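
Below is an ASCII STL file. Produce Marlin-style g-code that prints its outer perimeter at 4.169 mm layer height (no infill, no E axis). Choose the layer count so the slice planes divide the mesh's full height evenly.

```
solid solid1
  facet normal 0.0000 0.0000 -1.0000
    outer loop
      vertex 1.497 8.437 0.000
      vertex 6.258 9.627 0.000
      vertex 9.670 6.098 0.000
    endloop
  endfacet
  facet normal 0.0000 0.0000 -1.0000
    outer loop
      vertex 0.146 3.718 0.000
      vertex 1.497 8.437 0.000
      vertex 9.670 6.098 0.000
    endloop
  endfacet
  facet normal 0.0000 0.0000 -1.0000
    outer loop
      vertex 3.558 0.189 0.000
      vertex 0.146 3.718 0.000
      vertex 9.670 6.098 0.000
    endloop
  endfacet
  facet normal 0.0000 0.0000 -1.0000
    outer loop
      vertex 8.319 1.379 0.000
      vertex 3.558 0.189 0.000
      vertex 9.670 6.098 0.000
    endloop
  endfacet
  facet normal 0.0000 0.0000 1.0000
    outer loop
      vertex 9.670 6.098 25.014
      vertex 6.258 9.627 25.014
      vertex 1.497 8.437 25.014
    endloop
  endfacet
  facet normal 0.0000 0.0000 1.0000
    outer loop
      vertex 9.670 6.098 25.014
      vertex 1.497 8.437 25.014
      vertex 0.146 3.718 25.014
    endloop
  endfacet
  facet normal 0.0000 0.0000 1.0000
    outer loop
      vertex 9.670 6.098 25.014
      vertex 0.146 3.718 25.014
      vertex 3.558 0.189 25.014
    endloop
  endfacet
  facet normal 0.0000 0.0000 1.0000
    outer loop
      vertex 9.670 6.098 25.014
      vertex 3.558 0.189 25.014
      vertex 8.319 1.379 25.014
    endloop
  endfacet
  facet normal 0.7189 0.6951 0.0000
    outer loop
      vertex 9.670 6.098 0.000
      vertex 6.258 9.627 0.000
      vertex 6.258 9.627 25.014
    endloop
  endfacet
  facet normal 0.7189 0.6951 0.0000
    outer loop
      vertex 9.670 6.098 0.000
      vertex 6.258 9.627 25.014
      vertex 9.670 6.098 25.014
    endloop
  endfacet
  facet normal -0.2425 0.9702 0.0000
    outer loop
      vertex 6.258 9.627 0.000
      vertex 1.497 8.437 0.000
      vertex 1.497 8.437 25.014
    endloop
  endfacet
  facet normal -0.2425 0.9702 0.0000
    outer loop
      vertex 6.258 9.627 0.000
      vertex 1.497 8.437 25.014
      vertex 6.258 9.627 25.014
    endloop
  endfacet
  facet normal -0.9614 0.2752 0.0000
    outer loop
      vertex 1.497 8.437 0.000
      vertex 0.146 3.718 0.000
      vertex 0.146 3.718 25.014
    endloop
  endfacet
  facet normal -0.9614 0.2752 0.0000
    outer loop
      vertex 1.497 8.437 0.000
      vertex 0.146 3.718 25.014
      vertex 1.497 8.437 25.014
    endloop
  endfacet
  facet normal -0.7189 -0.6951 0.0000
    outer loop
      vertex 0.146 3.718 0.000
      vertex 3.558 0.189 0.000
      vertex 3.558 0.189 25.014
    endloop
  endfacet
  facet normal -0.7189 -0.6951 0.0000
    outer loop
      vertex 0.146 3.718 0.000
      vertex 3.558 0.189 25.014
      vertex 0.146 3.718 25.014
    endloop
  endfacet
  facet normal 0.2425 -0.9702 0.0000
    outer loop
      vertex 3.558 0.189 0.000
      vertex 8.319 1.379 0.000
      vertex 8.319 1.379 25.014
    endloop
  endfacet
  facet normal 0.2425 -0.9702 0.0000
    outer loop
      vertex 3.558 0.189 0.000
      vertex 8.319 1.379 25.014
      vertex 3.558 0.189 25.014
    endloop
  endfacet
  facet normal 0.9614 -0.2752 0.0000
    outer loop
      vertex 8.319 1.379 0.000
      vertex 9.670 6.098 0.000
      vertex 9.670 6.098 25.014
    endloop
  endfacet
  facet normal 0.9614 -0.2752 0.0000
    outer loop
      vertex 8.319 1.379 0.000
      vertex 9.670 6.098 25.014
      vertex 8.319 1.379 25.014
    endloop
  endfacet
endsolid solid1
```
; perimeter-only toolpath
G21 ; units = mm
G90 ; absolute positioning
G28 ; home
; layer 1
G0 Z4.169
G0 X9.670 Y6.098
G1 X6.258 Y9.627
G1 X1.497 Y8.437
G1 X0.146 Y3.718
G1 X3.558 Y0.189
G1 X8.319 Y1.379
G1 X9.670 Y6.098
; layer 2
G0 Z8.338
G0 X9.670 Y6.098
G1 X6.258 Y9.627
G1 X1.497 Y8.437
G1 X0.146 Y3.718
G1 X3.558 Y0.189
G1 X8.319 Y1.379
G1 X9.670 Y6.098
; layer 3
G0 Z12.507
G0 X9.670 Y6.098
G1 X6.258 Y9.627
G1 X1.497 Y8.437
G1 X0.146 Y3.718
G1 X3.558 Y0.189
G1 X8.319 Y1.379
G1 X9.670 Y6.098
; layer 4
G0 Z16.676
G0 X9.670 Y6.098
G1 X6.258 Y9.627
G1 X1.497 Y8.437
G1 X0.146 Y3.718
G1 X3.558 Y0.189
G1 X8.319 Y1.379
G1 X9.670 Y6.098
; layer 5
G0 Z20.845
G0 X9.670 Y6.098
G1 X6.258 Y9.627
G1 X1.497 Y8.437
G1 X0.146 Y3.718
G1 X3.558 Y0.189
G1 X8.319 Y1.379
G1 X9.670 Y6.098
; layer 6
G0 Z25.014
G0 X9.670 Y6.098
G1 X6.258 Y9.627
G1 X1.497 Y8.437
G1 X0.146 Y3.718
G1 X3.558 Y0.189
G1 X8.319 Y1.379
G1 X9.670 Y6.098
M2 ; end

The solid is a regular 6-sided prism (a cylinder approximated with 6 flat sides), circumscribed radius ≈ 4.91 mm, height ≈ 25 mm. Slicing at Δz = 4.169 mm — 6 equal slices spanning the solid's height, so layer i sits at z = i·h/6 — gives 6 non-empty perimeters. Each is a 6-segment closed polygon; G0 lifts to the layer z and rapids to the start vertex, then G1 traces the edges.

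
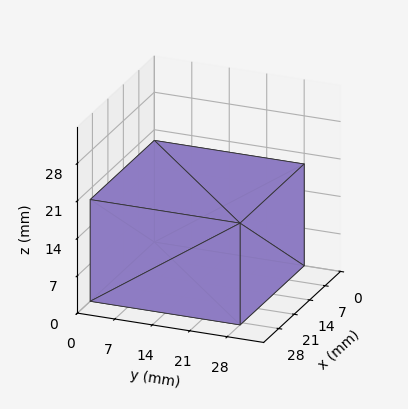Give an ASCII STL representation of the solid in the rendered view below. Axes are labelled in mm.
Reading the render: the shape is a rectangular box, roughly 29 × 28 mm footprint and 19 mm tall (dimensions read to the nearest mm from the axis ticks). For the STL, each face is triangulated and given an outward normal.

solid part
  facet normal 0.0000 0.0000 -1.0000
    outer loop
      vertex 29.00 28.00 0.00
      vertex 29.00 0.00 0.00
      vertex 0.00 0.00 0.00
    endloop
  endfacet
  facet normal 0.0000 0.0000 -1.0000
    outer loop
      vertex 0.00 28.00 0.00
      vertex 29.00 28.00 0.00
      vertex 0.00 0.00 0.00
    endloop
  endfacet
  facet normal 0.0000 0.0000 1.0000
    outer loop
      vertex 0.00 0.00 19.00
      vertex 29.00 0.00 19.00
      vertex 29.00 28.00 19.00
    endloop
  endfacet
  facet normal 0.0000 0.0000 1.0000
    outer loop
      vertex 0.00 0.00 19.00
      vertex 29.00 28.00 19.00
      vertex 0.00 28.00 19.00
    endloop
  endfacet
  facet normal 0.0000 -1.0000 0.0000
    outer loop
      vertex 0.00 0.00 0.00
      vertex 29.00 0.00 0.00
      vertex 29.00 0.00 19.00
    endloop
  endfacet
  facet normal 0.0000 -1.0000 0.0000
    outer loop
      vertex 0.00 0.00 0.00
      vertex 29.00 0.00 19.00
      vertex 0.00 0.00 19.00
    endloop
  endfacet
  facet normal 0.0000 1.0000 0.0000
    outer loop
      vertex 29.00 28.00 19.00
      vertex 29.00 28.00 0.00
      vertex 0.00 28.00 0.00
    endloop
  endfacet
  facet normal 0.0000 1.0000 0.0000
    outer loop
      vertex 0.00 28.00 19.00
      vertex 29.00 28.00 19.00
      vertex 0.00 28.00 0.00
    endloop
  endfacet
  facet normal -1.0000 0.0000 0.0000
    outer loop
      vertex 0.00 28.00 19.00
      vertex 0.00 28.00 0.00
      vertex 0.00 0.00 0.00
    endloop
  endfacet
  facet normal -1.0000 0.0000 0.0000
    outer loop
      vertex 0.00 0.00 19.00
      vertex 0.00 28.00 19.00
      vertex 0.00 0.00 0.00
    endloop
  endfacet
  facet normal 1.0000 0.0000 0.0000
    outer loop
      vertex 29.00 0.00 0.00
      vertex 29.00 28.00 0.00
      vertex 29.00 28.00 19.00
    endloop
  endfacet
  facet normal 1.0000 0.0000 0.0000
    outer loop
      vertex 29.00 0.00 0.00
      vertex 29.00 28.00 19.00
      vertex 29.00 0.00 19.00
    endloop
  endfacet
endsolid part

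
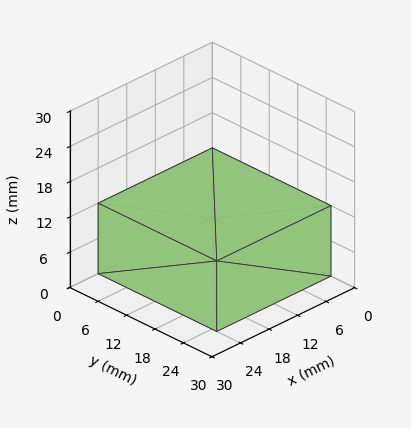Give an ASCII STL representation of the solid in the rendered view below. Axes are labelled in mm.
Reading the render: the shape is a rectangular box, roughly 24 × 25 mm footprint and 12 mm tall (dimensions read to the nearest mm from the axis ticks). For the STL, each face is triangulated and given an outward normal.

solid part
  facet normal 0.0000 0.0000 -1.0000
    outer loop
      vertex 24.000 25.000 0.000
      vertex 24.000 0.000 0.000
      vertex 0.000 0.000 0.000
    endloop
  endfacet
  facet normal 0.0000 0.0000 -1.0000
    outer loop
      vertex 0.000 25.000 0.000
      vertex 24.000 25.000 0.000
      vertex 0.000 0.000 0.000
    endloop
  endfacet
  facet normal 0.0000 0.0000 1.0000
    outer loop
      vertex 0.000 0.000 12.000
      vertex 24.000 0.000 12.000
      vertex 24.000 25.000 12.000
    endloop
  endfacet
  facet normal 0.0000 0.0000 1.0000
    outer loop
      vertex 0.000 0.000 12.000
      vertex 24.000 25.000 12.000
      vertex 0.000 25.000 12.000
    endloop
  endfacet
  facet normal 0.0000 -1.0000 0.0000
    outer loop
      vertex 0.000 0.000 0.000
      vertex 24.000 0.000 0.000
      vertex 24.000 0.000 12.000
    endloop
  endfacet
  facet normal 0.0000 -1.0000 0.0000
    outer loop
      vertex 0.000 0.000 0.000
      vertex 24.000 0.000 12.000
      vertex 0.000 0.000 12.000
    endloop
  endfacet
  facet normal 0.0000 1.0000 0.0000
    outer loop
      vertex 24.000 25.000 12.000
      vertex 24.000 25.000 0.000
      vertex 0.000 25.000 0.000
    endloop
  endfacet
  facet normal 0.0000 1.0000 0.0000
    outer loop
      vertex 0.000 25.000 12.000
      vertex 24.000 25.000 12.000
      vertex 0.000 25.000 0.000
    endloop
  endfacet
  facet normal -1.0000 0.0000 0.0000
    outer loop
      vertex 0.000 25.000 12.000
      vertex 0.000 25.000 0.000
      vertex 0.000 0.000 0.000
    endloop
  endfacet
  facet normal -1.0000 0.0000 0.0000
    outer loop
      vertex 0.000 0.000 12.000
      vertex 0.000 25.000 12.000
      vertex 0.000 0.000 0.000
    endloop
  endfacet
  facet normal 1.0000 0.0000 0.0000
    outer loop
      vertex 24.000 0.000 0.000
      vertex 24.000 25.000 0.000
      vertex 24.000 25.000 12.000
    endloop
  endfacet
  facet normal 1.0000 0.0000 0.0000
    outer loop
      vertex 24.000 0.000 0.000
      vertex 24.000 25.000 12.000
      vertex 24.000 0.000 12.000
    endloop
  endfacet
endsolid part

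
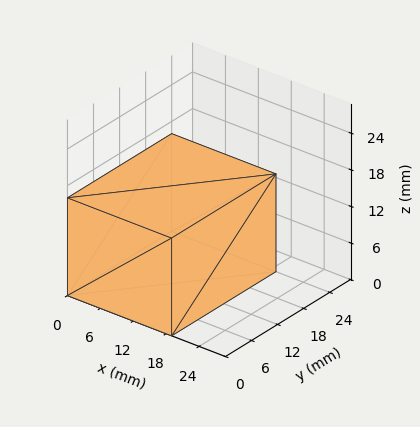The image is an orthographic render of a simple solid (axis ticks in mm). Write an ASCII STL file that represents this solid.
Reading the render: the shape is a rectangular box, roughly 19 × 24 mm footprint and 16 mm tall (dimensions read to the nearest mm from the axis ticks). For the STL, each face is triangulated and given an outward normal.

solid part
  facet normal 0.0000 0.0000 -1.0000
    outer loop
      vertex 19.000 24.000 0.000
      vertex 19.000 0.000 0.000
      vertex 0.000 0.000 0.000
    endloop
  endfacet
  facet normal 0.0000 0.0000 -1.0000
    outer loop
      vertex 0.000 24.000 0.000
      vertex 19.000 24.000 0.000
      vertex 0.000 0.000 0.000
    endloop
  endfacet
  facet normal 0.0000 0.0000 1.0000
    outer loop
      vertex 0.000 0.000 16.000
      vertex 19.000 0.000 16.000
      vertex 19.000 24.000 16.000
    endloop
  endfacet
  facet normal 0.0000 0.0000 1.0000
    outer loop
      vertex 0.000 0.000 16.000
      vertex 19.000 24.000 16.000
      vertex 0.000 24.000 16.000
    endloop
  endfacet
  facet normal 0.0000 -1.0000 0.0000
    outer loop
      vertex 0.000 0.000 0.000
      vertex 19.000 0.000 0.000
      vertex 19.000 0.000 16.000
    endloop
  endfacet
  facet normal 0.0000 -1.0000 0.0000
    outer loop
      vertex 0.000 0.000 0.000
      vertex 19.000 0.000 16.000
      vertex 0.000 0.000 16.000
    endloop
  endfacet
  facet normal 0.0000 1.0000 0.0000
    outer loop
      vertex 19.000 24.000 16.000
      vertex 19.000 24.000 0.000
      vertex 0.000 24.000 0.000
    endloop
  endfacet
  facet normal 0.0000 1.0000 0.0000
    outer loop
      vertex 0.000 24.000 16.000
      vertex 19.000 24.000 16.000
      vertex 0.000 24.000 0.000
    endloop
  endfacet
  facet normal -1.0000 0.0000 0.0000
    outer loop
      vertex 0.000 24.000 16.000
      vertex 0.000 24.000 0.000
      vertex 0.000 0.000 0.000
    endloop
  endfacet
  facet normal -1.0000 0.0000 0.0000
    outer loop
      vertex 0.000 0.000 16.000
      vertex 0.000 24.000 16.000
      vertex 0.000 0.000 0.000
    endloop
  endfacet
  facet normal 1.0000 0.0000 0.0000
    outer loop
      vertex 19.000 0.000 0.000
      vertex 19.000 24.000 0.000
      vertex 19.000 24.000 16.000
    endloop
  endfacet
  facet normal 1.0000 0.0000 0.0000
    outer loop
      vertex 19.000 0.000 0.000
      vertex 19.000 24.000 16.000
      vertex 19.000 0.000 16.000
    endloop
  endfacet
endsolid part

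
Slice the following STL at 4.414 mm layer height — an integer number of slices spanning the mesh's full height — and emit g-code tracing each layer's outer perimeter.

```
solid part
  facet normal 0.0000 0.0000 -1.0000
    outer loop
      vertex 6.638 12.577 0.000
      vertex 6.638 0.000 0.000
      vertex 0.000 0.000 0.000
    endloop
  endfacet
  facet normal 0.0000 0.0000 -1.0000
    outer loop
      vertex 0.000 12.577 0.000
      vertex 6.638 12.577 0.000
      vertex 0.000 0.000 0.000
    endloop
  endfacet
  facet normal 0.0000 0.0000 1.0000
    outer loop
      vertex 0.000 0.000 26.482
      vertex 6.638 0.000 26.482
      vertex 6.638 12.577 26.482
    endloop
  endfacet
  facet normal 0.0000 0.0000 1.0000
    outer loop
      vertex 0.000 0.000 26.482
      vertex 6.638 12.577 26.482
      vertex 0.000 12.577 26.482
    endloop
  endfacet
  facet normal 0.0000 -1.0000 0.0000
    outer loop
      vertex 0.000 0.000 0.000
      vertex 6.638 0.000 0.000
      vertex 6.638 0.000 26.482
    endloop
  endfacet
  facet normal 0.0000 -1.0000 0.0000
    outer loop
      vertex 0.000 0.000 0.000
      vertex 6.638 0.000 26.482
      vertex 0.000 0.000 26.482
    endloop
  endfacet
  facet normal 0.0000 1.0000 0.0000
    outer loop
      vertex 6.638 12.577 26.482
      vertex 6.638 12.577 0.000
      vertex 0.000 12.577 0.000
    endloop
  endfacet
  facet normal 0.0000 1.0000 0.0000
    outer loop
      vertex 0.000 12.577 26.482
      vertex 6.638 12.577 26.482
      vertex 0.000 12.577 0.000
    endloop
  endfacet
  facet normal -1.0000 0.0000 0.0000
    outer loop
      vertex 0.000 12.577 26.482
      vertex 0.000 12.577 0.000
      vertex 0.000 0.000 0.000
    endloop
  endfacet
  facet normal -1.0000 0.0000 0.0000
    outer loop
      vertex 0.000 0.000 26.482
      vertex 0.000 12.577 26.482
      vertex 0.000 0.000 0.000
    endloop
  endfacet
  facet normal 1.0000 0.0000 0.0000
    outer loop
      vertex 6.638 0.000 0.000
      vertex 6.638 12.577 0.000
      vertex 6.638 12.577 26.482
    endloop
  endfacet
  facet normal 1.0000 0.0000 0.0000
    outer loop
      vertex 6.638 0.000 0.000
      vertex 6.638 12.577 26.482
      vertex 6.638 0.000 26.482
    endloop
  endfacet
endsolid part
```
; perimeter-only toolpath
G21 ; units = mm
G90 ; absolute positioning
G28 ; home
; layer 1
G0 Z4.414
G0 X0.000 Y0.000
G1 X6.638 Y0.000
G1 X6.638 Y12.577
G1 X0.000 Y12.577
G1 X0.000 Y0.000
; layer 2
G0 Z8.827
G0 X0.000 Y0.000
G1 X6.638 Y0.000
G1 X6.638 Y12.577
G1 X0.000 Y12.577
G1 X0.000 Y0.000
; layer 3
G0 Z13.241
G0 X0.000 Y0.000
G1 X6.638 Y0.000
G1 X6.638 Y12.577
G1 X0.000 Y12.577
G1 X0.000 Y0.000
; layer 4
G0 Z17.655
G0 X0.000 Y0.000
G1 X6.638 Y0.000
G1 X6.638 Y12.577
G1 X0.000 Y12.577
G1 X0.000 Y0.000
; layer 5
G0 Z22.068
G0 X0.000 Y0.000
G1 X6.638 Y0.000
G1 X6.638 Y12.577
G1 X0.000 Y12.577
G1 X0.000 Y0.000
; layer 6
G0 Z26.482
G0 X0.000 Y0.000
G1 X6.638 Y0.000
G1 X6.638 Y12.577
G1 X0.000 Y12.577
G1 X0.000 Y0.000
M2 ; end

The solid is a rectangular box, roughly 6.64 × 12.6 mm footprint and 26.5 mm tall. Slicing at Δz = 4.414 mm — 6 equal slices spanning the solid's height, so layer i sits at z = i·h/6 — gives 6 non-empty perimeters. Each is a 4-segment closed polygon; G0 lifts to the layer z and rapids to the start vertex, then G1 traces the edges.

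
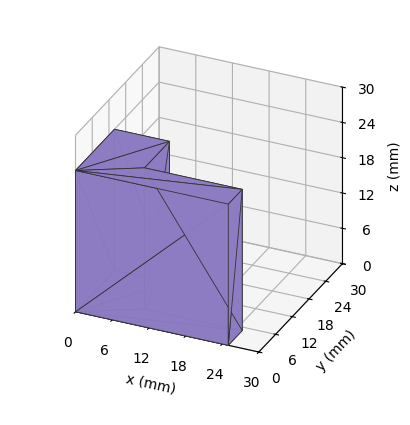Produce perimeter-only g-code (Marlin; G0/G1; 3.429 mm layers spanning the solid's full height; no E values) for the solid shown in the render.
Reading the render: the shape is an L-shaped prism: outer 25 × 14 mm, arm thicknesses ≈ 5 mm (horizontal) and 9 mm (vertical), extruded 24 mm in z (dimensions read to the nearest mm from the axis ticks). For the g-code, the solid's height is divided into equal slices at the stated Δz and each level perimeter traced with G1 moves after a G0 lift.

; perimeter-only toolpath
G21 ; units = mm
G90 ; absolute positioning
G28 ; home
; layer 1
G0 Z3.429
G0 X0.000 Y0.000
G1 X25.000 Y0.000
G1 X25.000 Y5.000
G1 X9.000 Y5.000
G1 X9.000 Y14.000
G1 X0.000 Y14.000
G1 X0.000 Y0.000
; layer 2
G0 Z6.857
G0 X0.000 Y0.000
G1 X25.000 Y0.000
G1 X25.000 Y5.000
G1 X9.000 Y5.000
G1 X9.000 Y14.000
G1 X0.000 Y14.000
G1 X0.000 Y0.000
; layer 3
G0 Z10.286
G0 X0.000 Y0.000
G1 X25.000 Y0.000
G1 X25.000 Y5.000
G1 X9.000 Y5.000
G1 X9.000 Y14.000
G1 X0.000 Y14.000
G1 X0.000 Y0.000
; layer 4
G0 Z13.714
G0 X0.000 Y0.000
G1 X25.000 Y0.000
G1 X25.000 Y5.000
G1 X9.000 Y5.000
G1 X9.000 Y14.000
G1 X0.000 Y14.000
G1 X0.000 Y0.000
; layer 5
G0 Z17.143
G0 X0.000 Y0.000
G1 X25.000 Y0.000
G1 X25.000 Y5.000
G1 X9.000 Y5.000
G1 X9.000 Y14.000
G1 X0.000 Y14.000
G1 X0.000 Y0.000
; layer 6
G0 Z20.571
G0 X0.000 Y0.000
G1 X25.000 Y0.000
G1 X25.000 Y5.000
G1 X9.000 Y5.000
G1 X9.000 Y14.000
G1 X0.000 Y14.000
G1 X0.000 Y0.000
; layer 7
G0 Z24.000
G0 X0.000 Y0.000
G1 X25.000 Y0.000
G1 X25.000 Y5.000
G1 X9.000 Y5.000
G1 X9.000 Y14.000
G1 X0.000 Y14.000
G1 X0.000 Y0.000
M2 ; end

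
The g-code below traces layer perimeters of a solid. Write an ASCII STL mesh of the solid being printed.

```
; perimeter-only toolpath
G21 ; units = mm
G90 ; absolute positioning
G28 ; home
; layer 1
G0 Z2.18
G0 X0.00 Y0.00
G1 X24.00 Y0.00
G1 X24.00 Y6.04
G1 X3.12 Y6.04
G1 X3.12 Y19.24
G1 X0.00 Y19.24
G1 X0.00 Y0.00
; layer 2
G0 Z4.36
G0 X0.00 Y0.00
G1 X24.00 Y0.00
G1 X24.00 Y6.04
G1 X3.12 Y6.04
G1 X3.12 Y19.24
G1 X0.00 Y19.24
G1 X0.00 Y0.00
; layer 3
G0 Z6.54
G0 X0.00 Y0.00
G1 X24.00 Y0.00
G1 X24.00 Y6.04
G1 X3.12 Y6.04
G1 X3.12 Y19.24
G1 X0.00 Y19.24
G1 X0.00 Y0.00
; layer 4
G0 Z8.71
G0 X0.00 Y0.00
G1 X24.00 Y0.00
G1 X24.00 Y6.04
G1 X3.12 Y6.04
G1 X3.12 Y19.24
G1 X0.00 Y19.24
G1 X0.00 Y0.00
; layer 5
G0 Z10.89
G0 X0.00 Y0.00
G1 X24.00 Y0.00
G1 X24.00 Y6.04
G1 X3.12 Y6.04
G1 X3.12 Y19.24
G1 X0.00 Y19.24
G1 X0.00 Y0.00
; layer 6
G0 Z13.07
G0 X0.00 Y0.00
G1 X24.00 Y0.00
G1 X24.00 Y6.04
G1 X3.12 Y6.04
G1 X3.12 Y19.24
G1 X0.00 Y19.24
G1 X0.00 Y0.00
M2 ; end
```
solid part
  facet normal 0.0000 0.0000 -1.0000
    outer loop
      vertex 24.00 6.04 0.00
      vertex 24.00 0.00 0.00
      vertex 0.00 0.00 0.00
    endloop
  endfacet
  facet normal 0.0000 0.0000 -1.0000
    outer loop
      vertex 3.12 6.04 0.00
      vertex 24.00 6.04 0.00
      vertex 0.00 0.00 0.00
    endloop
  endfacet
  facet normal 0.0000 0.0000 -1.0000
    outer loop
      vertex 3.12 19.24 0.00
      vertex 3.12 6.04 0.00
      vertex 0.00 0.00 0.00
    endloop
  endfacet
  facet normal 0.0000 0.0000 -1.0000
    outer loop
      vertex 0.00 19.24 0.00
      vertex 3.12 19.24 0.00
      vertex 0.00 0.00 0.00
    endloop
  endfacet
  facet normal 0.0000 0.0000 1.0000
    outer loop
      vertex 0.00 0.00 13.07
      vertex 24.00 0.00 13.07
      vertex 24.00 6.04 13.07
    endloop
  endfacet
  facet normal 0.0000 0.0000 1.0000
    outer loop
      vertex 0.00 0.00 13.07
      vertex 24.00 6.04 13.07
      vertex 3.12 6.04 13.07
    endloop
  endfacet
  facet normal 0.0000 0.0000 1.0000
    outer loop
      vertex 0.00 0.00 13.07
      vertex 3.12 6.04 13.07
      vertex 3.12 19.24 13.07
    endloop
  endfacet
  facet normal 0.0000 0.0000 1.0000
    outer loop
      vertex 0.00 0.00 13.07
      vertex 3.12 19.24 13.07
      vertex 0.00 19.24 13.07
    endloop
  endfacet
  facet normal 0.0000 -1.0000 0.0000
    outer loop
      vertex 0.00 0.00 0.00
      vertex 24.00 0.00 0.00
      vertex 24.00 0.00 13.07
    endloop
  endfacet
  facet normal 0.0000 -1.0000 0.0000
    outer loop
      vertex 0.00 0.00 0.00
      vertex 24.00 0.00 13.07
      vertex 0.00 0.00 13.07
    endloop
  endfacet
  facet normal 1.0000 0.0000 0.0000
    outer loop
      vertex 24.00 0.00 0.00
      vertex 24.00 6.04 0.00
      vertex 24.00 6.04 13.07
    endloop
  endfacet
  facet normal 1.0000 0.0000 0.0000
    outer loop
      vertex 24.00 0.00 0.00
      vertex 24.00 6.04 13.07
      vertex 24.00 0.00 13.07
    endloop
  endfacet
  facet normal 0.0000 1.0000 0.0000
    outer loop
      vertex 24.00 6.04 0.00
      vertex 3.12 6.04 0.00
      vertex 3.12 6.04 13.07
    endloop
  endfacet
  facet normal 0.0000 1.0000 0.0000
    outer loop
      vertex 24.00 6.04 0.00
      vertex 3.12 6.04 13.07
      vertex 24.00 6.04 13.07
    endloop
  endfacet
  facet normal 1.0000 0.0000 0.0000
    outer loop
      vertex 3.12 6.04 0.00
      vertex 3.12 19.24 0.00
      vertex 3.12 19.24 13.07
    endloop
  endfacet
  facet normal 1.0000 0.0000 0.0000
    outer loop
      vertex 3.12 6.04 0.00
      vertex 3.12 19.24 13.07
      vertex 3.12 6.04 13.07
    endloop
  endfacet
  facet normal 0.0000 1.0000 0.0000
    outer loop
      vertex 3.12 19.24 0.00
      vertex 0.00 19.24 0.00
      vertex 0.00 19.24 13.07
    endloop
  endfacet
  facet normal 0.0000 1.0000 0.0000
    outer loop
      vertex 3.12 19.24 0.00
      vertex 0.00 19.24 13.07
      vertex 3.12 19.24 13.07
    endloop
  endfacet
  facet normal -1.0000 0.0000 0.0000
    outer loop
      vertex 0.00 19.24 0.00
      vertex 0.00 0.00 0.00
      vertex 0.00 0.00 13.07
    endloop
  endfacet
  facet normal -1.0000 0.0000 0.0000
    outer loop
      vertex 0.00 19.24 0.00
      vertex 0.00 0.00 13.07
      vertex 0.00 19.24 13.07
    endloop
  endfacet
endsolid part

The G0 Z moves step by Δz≈2.18 mm. Every layer's G1 loop is the same polygon, so the solid is a straight extrusion of it from z=0 to z≈13.1. Closing with flat bottom and top caps and triangulating gives 20 facets — an L-shaped prism: outer 24 × 19.2 mm, arm thicknesses ≈ 6.04 mm (horizontal) and 3.12 mm (vertical), extruded 13.1 mm in z.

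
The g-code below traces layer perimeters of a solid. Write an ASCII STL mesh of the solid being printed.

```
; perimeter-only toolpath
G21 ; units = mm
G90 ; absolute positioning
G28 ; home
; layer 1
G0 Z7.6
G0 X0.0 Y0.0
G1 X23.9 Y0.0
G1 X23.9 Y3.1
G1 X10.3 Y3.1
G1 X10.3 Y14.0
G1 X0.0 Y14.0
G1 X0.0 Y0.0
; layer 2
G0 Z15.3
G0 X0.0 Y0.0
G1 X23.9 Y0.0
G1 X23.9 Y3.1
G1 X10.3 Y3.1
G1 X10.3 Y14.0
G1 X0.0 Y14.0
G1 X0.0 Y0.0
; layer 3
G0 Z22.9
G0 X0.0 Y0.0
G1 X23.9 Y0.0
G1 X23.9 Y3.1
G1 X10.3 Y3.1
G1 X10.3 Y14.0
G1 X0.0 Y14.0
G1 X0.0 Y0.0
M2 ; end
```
solid part
  facet normal 0.0000 0.0000 -1.0000
    outer loop
      vertex 23.9 3.1 0.0
      vertex 23.9 0.0 0.0
      vertex 0.0 0.0 0.0
    endloop
  endfacet
  facet normal 0.0000 0.0000 -1.0000
    outer loop
      vertex 10.3 3.1 0.0
      vertex 23.9 3.1 0.0
      vertex 0.0 0.0 0.0
    endloop
  endfacet
  facet normal 0.0000 0.0000 -1.0000
    outer loop
      vertex 10.3 14.0 0.0
      vertex 10.3 3.1 0.0
      vertex 0.0 0.0 0.0
    endloop
  endfacet
  facet normal 0.0000 0.0000 -1.0000
    outer loop
      vertex 0.0 14.0 0.0
      vertex 10.3 14.0 0.0
      vertex 0.0 0.0 0.0
    endloop
  endfacet
  facet normal 0.0000 0.0000 1.0000
    outer loop
      vertex 0.0 0.0 22.9
      vertex 23.9 0.0 22.9
      vertex 23.9 3.1 22.9
    endloop
  endfacet
  facet normal 0.0000 0.0000 1.0000
    outer loop
      vertex 0.0 0.0 22.9
      vertex 23.9 3.1 22.9
      vertex 10.3 3.1 22.9
    endloop
  endfacet
  facet normal 0.0000 0.0000 1.0000
    outer loop
      vertex 0.0 0.0 22.9
      vertex 10.3 3.1 22.9
      vertex 10.3 14.0 22.9
    endloop
  endfacet
  facet normal 0.0000 0.0000 1.0000
    outer loop
      vertex 0.0 0.0 22.9
      vertex 10.3 14.0 22.9
      vertex 0.0 14.0 22.9
    endloop
  endfacet
  facet normal 0.0000 -1.0000 0.0000
    outer loop
      vertex 0.0 0.0 0.0
      vertex 23.9 0.0 0.0
      vertex 23.9 0.0 22.9
    endloop
  endfacet
  facet normal 0.0000 -1.0000 0.0000
    outer loop
      vertex 0.0 0.0 0.0
      vertex 23.9 0.0 22.9
      vertex 0.0 0.0 22.9
    endloop
  endfacet
  facet normal 1.0000 0.0000 0.0000
    outer loop
      vertex 23.9 0.0 0.0
      vertex 23.9 3.1 0.0
      vertex 23.9 3.1 22.9
    endloop
  endfacet
  facet normal 1.0000 0.0000 0.0000
    outer loop
      vertex 23.9 0.0 0.0
      vertex 23.9 3.1 22.9
      vertex 23.9 0.0 22.9
    endloop
  endfacet
  facet normal 0.0000 1.0000 0.0000
    outer loop
      vertex 23.9 3.1 0.0
      vertex 10.3 3.1 0.0
      vertex 10.3 3.1 22.9
    endloop
  endfacet
  facet normal 0.0000 1.0000 0.0000
    outer loop
      vertex 23.9 3.1 0.0
      vertex 10.3 3.1 22.9
      vertex 23.9 3.1 22.9
    endloop
  endfacet
  facet normal 1.0000 0.0000 0.0000
    outer loop
      vertex 10.3 3.1 0.0
      vertex 10.3 14.0 0.0
      vertex 10.3 14.0 22.9
    endloop
  endfacet
  facet normal 1.0000 0.0000 0.0000
    outer loop
      vertex 10.3 3.1 0.0
      vertex 10.3 14.0 22.9
      vertex 10.3 3.1 22.9
    endloop
  endfacet
  facet normal 0.0000 1.0000 0.0000
    outer loop
      vertex 10.3 14.0 0.0
      vertex 0.0 14.0 0.0
      vertex 0.0 14.0 22.9
    endloop
  endfacet
  facet normal 0.0000 1.0000 0.0000
    outer loop
      vertex 10.3 14.0 0.0
      vertex 0.0 14.0 22.9
      vertex 10.3 14.0 22.9
    endloop
  endfacet
  facet normal -1.0000 0.0000 0.0000
    outer loop
      vertex 0.0 14.0 0.0
      vertex 0.0 0.0 0.0
      vertex 0.0 0.0 22.9
    endloop
  endfacet
  facet normal -1.0000 0.0000 0.0000
    outer loop
      vertex 0.0 14.0 0.0
      vertex 0.0 0.0 22.9
      vertex 0.0 14.0 22.9
    endloop
  endfacet
endsolid part

The G0 Z moves step by Δz≈7.6 mm. Every layer's G1 loop is the same polygon, so the solid is a straight extrusion of it from z=0 to z≈22.9. Closing with flat bottom and top caps and triangulating gives 20 facets — an L-shaped prism: outer 23.9 × 14 mm, arm thicknesses ≈ 3.1 mm (horizontal) and 10.3 mm (vertical), extruded 22.9 mm in z.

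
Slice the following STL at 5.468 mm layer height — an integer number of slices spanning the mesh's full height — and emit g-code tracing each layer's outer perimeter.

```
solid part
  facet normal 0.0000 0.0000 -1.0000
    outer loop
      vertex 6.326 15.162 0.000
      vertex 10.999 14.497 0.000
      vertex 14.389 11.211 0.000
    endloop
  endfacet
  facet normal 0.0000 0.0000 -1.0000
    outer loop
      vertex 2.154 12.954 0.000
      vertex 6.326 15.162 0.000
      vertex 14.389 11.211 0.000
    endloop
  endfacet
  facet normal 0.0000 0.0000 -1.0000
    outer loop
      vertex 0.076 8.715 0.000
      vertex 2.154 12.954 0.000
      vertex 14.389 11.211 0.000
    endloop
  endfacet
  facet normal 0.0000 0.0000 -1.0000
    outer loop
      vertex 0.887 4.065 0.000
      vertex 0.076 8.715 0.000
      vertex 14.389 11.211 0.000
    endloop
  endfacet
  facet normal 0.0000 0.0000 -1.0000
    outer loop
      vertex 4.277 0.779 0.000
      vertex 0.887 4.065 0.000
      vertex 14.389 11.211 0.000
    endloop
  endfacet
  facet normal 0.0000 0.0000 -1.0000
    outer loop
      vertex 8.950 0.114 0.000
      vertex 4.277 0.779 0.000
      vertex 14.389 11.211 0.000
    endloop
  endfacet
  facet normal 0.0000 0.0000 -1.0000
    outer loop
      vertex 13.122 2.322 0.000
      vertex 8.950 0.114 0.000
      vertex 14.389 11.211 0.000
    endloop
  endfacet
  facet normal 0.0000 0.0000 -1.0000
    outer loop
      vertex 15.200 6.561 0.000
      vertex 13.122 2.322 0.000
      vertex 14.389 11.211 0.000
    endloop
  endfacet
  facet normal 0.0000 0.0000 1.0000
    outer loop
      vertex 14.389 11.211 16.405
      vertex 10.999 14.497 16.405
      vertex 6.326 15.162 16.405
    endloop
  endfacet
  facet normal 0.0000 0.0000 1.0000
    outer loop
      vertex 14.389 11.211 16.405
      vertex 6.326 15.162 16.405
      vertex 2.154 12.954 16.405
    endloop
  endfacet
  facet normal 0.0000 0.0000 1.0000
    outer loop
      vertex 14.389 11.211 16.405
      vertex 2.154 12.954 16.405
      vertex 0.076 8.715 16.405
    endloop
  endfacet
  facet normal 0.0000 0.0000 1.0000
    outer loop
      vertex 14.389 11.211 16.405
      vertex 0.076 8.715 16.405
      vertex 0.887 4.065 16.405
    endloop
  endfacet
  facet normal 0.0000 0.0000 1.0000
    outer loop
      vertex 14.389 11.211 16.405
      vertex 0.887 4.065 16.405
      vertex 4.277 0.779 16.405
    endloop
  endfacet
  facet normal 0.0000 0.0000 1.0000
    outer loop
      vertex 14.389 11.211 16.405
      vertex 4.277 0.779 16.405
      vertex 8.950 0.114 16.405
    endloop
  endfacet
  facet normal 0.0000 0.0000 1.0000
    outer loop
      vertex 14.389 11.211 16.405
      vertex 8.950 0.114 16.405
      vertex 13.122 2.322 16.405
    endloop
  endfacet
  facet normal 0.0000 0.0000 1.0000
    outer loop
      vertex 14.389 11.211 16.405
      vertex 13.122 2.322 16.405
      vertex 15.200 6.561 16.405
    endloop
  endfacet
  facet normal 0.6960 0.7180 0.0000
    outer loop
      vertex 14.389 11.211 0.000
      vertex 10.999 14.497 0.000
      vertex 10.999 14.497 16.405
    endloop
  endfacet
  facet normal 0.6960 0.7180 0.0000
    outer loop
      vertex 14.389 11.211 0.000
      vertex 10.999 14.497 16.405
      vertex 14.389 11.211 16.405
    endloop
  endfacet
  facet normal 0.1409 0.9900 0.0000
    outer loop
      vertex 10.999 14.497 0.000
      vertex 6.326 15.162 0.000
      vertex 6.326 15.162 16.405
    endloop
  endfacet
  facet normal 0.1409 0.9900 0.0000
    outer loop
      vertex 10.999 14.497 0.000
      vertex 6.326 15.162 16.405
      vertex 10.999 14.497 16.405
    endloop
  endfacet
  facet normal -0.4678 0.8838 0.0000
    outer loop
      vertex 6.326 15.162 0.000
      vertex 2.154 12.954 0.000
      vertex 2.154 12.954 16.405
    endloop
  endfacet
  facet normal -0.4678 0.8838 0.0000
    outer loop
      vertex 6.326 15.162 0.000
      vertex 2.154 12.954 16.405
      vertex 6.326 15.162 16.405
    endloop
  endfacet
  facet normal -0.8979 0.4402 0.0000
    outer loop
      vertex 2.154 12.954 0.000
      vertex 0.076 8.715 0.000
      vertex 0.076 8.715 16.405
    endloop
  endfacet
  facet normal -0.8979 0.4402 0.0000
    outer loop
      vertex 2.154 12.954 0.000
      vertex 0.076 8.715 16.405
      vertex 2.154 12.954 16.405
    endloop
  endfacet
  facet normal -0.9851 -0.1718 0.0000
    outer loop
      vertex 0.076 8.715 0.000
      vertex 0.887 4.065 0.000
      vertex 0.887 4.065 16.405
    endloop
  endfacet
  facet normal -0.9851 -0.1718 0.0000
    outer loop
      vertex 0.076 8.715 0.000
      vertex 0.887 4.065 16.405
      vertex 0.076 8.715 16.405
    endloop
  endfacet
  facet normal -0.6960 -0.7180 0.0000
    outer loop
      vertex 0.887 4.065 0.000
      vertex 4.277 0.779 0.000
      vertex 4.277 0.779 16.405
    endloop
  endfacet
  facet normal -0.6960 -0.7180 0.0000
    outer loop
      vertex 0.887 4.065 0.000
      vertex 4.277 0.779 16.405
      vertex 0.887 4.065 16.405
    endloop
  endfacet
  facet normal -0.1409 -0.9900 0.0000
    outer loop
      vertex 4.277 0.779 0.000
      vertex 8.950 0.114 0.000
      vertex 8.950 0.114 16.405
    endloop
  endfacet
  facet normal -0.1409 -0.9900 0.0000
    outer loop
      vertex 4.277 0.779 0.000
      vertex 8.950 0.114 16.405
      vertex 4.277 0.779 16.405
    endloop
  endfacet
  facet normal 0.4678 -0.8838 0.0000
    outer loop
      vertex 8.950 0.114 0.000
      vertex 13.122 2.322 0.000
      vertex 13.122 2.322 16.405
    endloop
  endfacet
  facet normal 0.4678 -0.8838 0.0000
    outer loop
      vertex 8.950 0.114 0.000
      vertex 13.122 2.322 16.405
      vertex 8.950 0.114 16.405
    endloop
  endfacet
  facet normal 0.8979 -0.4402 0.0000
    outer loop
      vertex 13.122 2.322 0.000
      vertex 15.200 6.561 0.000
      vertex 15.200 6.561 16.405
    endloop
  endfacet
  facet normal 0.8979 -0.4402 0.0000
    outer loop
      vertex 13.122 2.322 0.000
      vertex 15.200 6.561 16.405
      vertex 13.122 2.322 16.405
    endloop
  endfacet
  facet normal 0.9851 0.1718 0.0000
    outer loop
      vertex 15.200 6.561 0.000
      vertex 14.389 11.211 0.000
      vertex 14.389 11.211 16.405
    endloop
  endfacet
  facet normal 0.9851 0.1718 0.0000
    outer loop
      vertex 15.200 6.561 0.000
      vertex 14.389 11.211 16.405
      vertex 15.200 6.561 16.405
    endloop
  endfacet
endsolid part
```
; perimeter-only toolpath
G21 ; units = mm
G90 ; absolute positioning
G28 ; home
; layer 1
G0 Z5.468
G0 X14.389 Y11.211
G1 X10.999 Y14.497
G1 X6.326 Y15.162
G1 X2.154 Y12.954
G1 X0.076 Y8.715
G1 X0.887 Y4.065
G1 X4.277 Y0.779
G1 X8.950 Y0.114
G1 X13.122 Y2.322
G1 X15.200 Y6.561
G1 X14.389 Y11.211
; layer 2
G0 Z10.937
G0 X14.389 Y11.211
G1 X10.999 Y14.497
G1 X6.326 Y15.162
G1 X2.154 Y12.954
G1 X0.076 Y8.715
G1 X0.887 Y4.065
G1 X4.277 Y0.779
G1 X8.950 Y0.114
G1 X13.122 Y2.322
G1 X15.200 Y6.561
G1 X14.389 Y11.211
; layer 3
G0 Z16.405
G0 X14.389 Y11.211
G1 X10.999 Y14.497
G1 X6.326 Y15.162
G1 X2.154 Y12.954
G1 X0.076 Y8.715
G1 X0.887 Y4.065
G1 X4.277 Y0.779
G1 X8.950 Y0.114
G1 X13.122 Y2.322
G1 X15.200 Y6.561
G1 X14.389 Y11.211
M2 ; end

The solid is a regular 10-sided prism (a cylinder approximated with 10 flat sides), circumscribed radius ≈ 7.64 mm, height ≈ 16.4 mm. Slicing at Δz = 5.468 mm — 3 equal slices spanning the solid's height, so layer i sits at z = i·h/3 — gives 3 non-empty perimeters. Each is a 10-segment closed polygon; G0 lifts to the layer z and rapids to the start vertex, then G1 traces the edges.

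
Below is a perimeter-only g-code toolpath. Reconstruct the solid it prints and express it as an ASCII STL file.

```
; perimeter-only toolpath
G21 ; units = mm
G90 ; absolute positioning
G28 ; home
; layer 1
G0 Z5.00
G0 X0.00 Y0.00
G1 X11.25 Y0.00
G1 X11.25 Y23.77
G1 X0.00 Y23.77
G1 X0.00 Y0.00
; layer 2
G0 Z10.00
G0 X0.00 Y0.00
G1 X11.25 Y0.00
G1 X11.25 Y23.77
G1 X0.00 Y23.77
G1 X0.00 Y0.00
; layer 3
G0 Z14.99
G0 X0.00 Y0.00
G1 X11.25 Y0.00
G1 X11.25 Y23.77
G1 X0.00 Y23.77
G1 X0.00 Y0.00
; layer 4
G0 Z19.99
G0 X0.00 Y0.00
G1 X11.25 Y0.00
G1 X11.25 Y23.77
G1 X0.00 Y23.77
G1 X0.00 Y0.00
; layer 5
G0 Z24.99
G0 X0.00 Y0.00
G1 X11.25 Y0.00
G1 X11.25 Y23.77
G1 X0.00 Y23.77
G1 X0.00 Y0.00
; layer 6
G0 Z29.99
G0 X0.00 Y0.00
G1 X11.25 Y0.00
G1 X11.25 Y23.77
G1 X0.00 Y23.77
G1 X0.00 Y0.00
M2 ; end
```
solid part
  facet normal 0.0000 0.0000 -1.0000
    outer loop
      vertex 11.25 23.77 0.00
      vertex 11.25 0.00 0.00
      vertex 0.00 0.00 0.00
    endloop
  endfacet
  facet normal 0.0000 0.0000 -1.0000
    outer loop
      vertex 0.00 23.77 0.00
      vertex 11.25 23.77 0.00
      vertex 0.00 0.00 0.00
    endloop
  endfacet
  facet normal 0.0000 0.0000 1.0000
    outer loop
      vertex 0.00 0.00 29.99
      vertex 11.25 0.00 29.99
      vertex 11.25 23.77 29.99
    endloop
  endfacet
  facet normal 0.0000 0.0000 1.0000
    outer loop
      vertex 0.00 0.00 29.99
      vertex 11.25 23.77 29.99
      vertex 0.00 23.77 29.99
    endloop
  endfacet
  facet normal 0.0000 -1.0000 0.0000
    outer loop
      vertex 0.00 0.00 0.00
      vertex 11.25 0.00 0.00
      vertex 11.25 0.00 29.99
    endloop
  endfacet
  facet normal 0.0000 -1.0000 0.0000
    outer loop
      vertex 0.00 0.00 0.00
      vertex 11.25 0.00 29.99
      vertex 0.00 0.00 29.99
    endloop
  endfacet
  facet normal 0.0000 1.0000 0.0000
    outer loop
      vertex 11.25 23.77 29.99
      vertex 11.25 23.77 0.00
      vertex 0.00 23.77 0.00
    endloop
  endfacet
  facet normal 0.0000 1.0000 0.0000
    outer loop
      vertex 0.00 23.77 29.99
      vertex 11.25 23.77 29.99
      vertex 0.00 23.77 0.00
    endloop
  endfacet
  facet normal -1.0000 0.0000 0.0000
    outer loop
      vertex 0.00 23.77 29.99
      vertex 0.00 23.77 0.00
      vertex 0.00 0.00 0.00
    endloop
  endfacet
  facet normal -1.0000 0.0000 0.0000
    outer loop
      vertex 0.00 0.00 29.99
      vertex 0.00 23.77 29.99
      vertex 0.00 0.00 0.00
    endloop
  endfacet
  facet normal 1.0000 0.0000 0.0000
    outer loop
      vertex 11.25 0.00 0.00
      vertex 11.25 23.77 0.00
      vertex 11.25 23.77 29.99
    endloop
  endfacet
  facet normal 1.0000 0.0000 0.0000
    outer loop
      vertex 11.25 0.00 0.00
      vertex 11.25 23.77 29.99
      vertex 11.25 0.00 29.99
    endloop
  endfacet
endsolid part

The G0 Z moves step by Δz≈5.00 mm. Every layer's G1 loop is the same polygon, so the solid is a straight extrusion of it from z=0 to z≈30. Closing with flat bottom and top caps and triangulating gives 12 facets — a rectangular box, roughly 11.2 × 23.8 mm footprint and 30 mm tall.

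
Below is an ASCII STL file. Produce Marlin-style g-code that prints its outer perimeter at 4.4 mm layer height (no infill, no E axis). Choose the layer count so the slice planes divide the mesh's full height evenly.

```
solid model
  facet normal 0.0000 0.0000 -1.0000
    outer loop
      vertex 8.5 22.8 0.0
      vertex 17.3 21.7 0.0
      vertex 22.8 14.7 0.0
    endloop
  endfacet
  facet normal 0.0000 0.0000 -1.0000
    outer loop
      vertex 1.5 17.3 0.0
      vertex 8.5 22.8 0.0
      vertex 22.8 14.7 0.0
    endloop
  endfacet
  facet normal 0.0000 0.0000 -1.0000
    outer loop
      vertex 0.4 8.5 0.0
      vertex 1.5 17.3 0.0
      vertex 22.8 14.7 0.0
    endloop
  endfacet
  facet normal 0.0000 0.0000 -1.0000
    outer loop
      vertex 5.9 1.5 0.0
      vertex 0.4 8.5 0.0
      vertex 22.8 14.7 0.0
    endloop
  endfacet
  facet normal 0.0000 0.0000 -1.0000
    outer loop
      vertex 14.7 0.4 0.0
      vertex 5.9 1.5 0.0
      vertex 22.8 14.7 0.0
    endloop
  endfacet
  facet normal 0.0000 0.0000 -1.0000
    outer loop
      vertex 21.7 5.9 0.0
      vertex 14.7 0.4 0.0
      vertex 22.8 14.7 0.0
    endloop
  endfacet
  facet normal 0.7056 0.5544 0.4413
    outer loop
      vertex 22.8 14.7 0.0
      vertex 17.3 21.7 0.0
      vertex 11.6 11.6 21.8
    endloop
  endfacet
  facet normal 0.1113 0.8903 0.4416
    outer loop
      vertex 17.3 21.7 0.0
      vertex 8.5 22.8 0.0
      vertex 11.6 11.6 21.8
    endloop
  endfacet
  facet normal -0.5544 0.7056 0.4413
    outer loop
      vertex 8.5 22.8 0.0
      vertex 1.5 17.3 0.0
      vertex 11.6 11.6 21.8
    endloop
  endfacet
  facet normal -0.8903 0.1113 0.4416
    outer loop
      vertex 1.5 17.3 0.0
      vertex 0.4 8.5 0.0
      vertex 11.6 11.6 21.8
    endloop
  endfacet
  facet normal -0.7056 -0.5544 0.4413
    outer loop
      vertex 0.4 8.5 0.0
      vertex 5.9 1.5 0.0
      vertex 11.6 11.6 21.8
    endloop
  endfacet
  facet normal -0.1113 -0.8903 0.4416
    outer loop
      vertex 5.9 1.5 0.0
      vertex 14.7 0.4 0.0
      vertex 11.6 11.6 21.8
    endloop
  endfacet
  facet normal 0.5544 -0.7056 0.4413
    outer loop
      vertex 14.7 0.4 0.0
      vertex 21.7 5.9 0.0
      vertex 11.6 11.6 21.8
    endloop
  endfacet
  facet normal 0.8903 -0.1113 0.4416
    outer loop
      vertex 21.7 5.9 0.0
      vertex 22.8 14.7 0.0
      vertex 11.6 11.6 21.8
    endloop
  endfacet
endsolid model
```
; perimeter-only toolpath
G21 ; units = mm
G90 ; absolute positioning
G28 ; home
; layer 1
G0 Z4.4
G0 X20.6 Y14.1
G1 X16.2 Y19.7
G1 X9.1 Y20.6
G1 X3.5 Y16.2
G1 X2.6 Y9.1
G1 X7.0 Y3.5
G1 X14.1 Y2.6
G1 X19.7 Y7.0
G1 X20.6 Y14.1
; layer 2
G0 Z8.7
G0 X18.3 Y13.5
G1 X15.0 Y17.7
G1 X9.7 Y18.3
G1 X5.5 Y15.0
G1 X4.9 Y9.7
G1 X8.2 Y5.5
G1 X13.5 Y4.9
G1 X17.7 Y8.2
G1 X18.3 Y13.5
; layer 3
G0 Z13.1
G0 X16.1 Y12.8
G1 X13.9 Y15.6
G1 X10.4 Y16.1
G1 X7.6 Y13.9
G1 X7.1 Y10.4
G1 X9.3 Y7.6
G1 X12.8 Y7.1
G1 X15.6 Y9.3
G1 X16.1 Y12.8
; layer 4
G0 Z17.4
G0 X13.8 Y12.2
G1 X12.7 Y13.6
G1 X11.0 Y13.8
G1 X9.6 Y12.7
G1 X9.4 Y11.0
G1 X10.5 Y9.6
G1 X12.2 Y9.4
G1 X13.6 Y10.5
G1 X13.8 Y12.2
M2 ; end

The solid is a regular 8-sided pyramid, base circumscribed radius ≈ 11.6 mm, apex at z ≈ 21.8 mm. Slicing at Δz = 4.4 mm — 5 equal slices spanning the solid's height, so layer i sits at z = i·h/5 — gives 4 non-empty perimeters. Each is a 8-segment closed polygon; G0 lifts to the layer z and rapids to the start vertex, then G1 traces the edges. The cross-section shrinks linearly with z (the slice at the apex is degenerate and omitted).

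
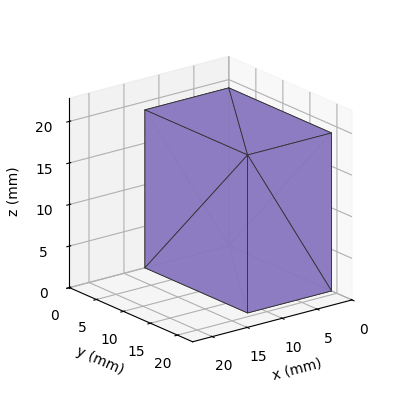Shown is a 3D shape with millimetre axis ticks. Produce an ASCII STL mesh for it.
Reading the render: the shape is a rectangular box, roughly 12 × 19 mm footprint and 19 mm tall (dimensions read to the nearest mm from the axis ticks). For the STL, each face is triangulated and given an outward normal.

solid part
  facet normal 0.0000 0.0000 -1.0000
    outer loop
      vertex 12.0 19.0 0.0
      vertex 12.0 0.0 0.0
      vertex 0.0 0.0 0.0
    endloop
  endfacet
  facet normal 0.0000 0.0000 -1.0000
    outer loop
      vertex 0.0 19.0 0.0
      vertex 12.0 19.0 0.0
      vertex 0.0 0.0 0.0
    endloop
  endfacet
  facet normal 0.0000 0.0000 1.0000
    outer loop
      vertex 0.0 0.0 19.0
      vertex 12.0 0.0 19.0
      vertex 12.0 19.0 19.0
    endloop
  endfacet
  facet normal 0.0000 0.0000 1.0000
    outer loop
      vertex 0.0 0.0 19.0
      vertex 12.0 19.0 19.0
      vertex 0.0 19.0 19.0
    endloop
  endfacet
  facet normal 0.0000 -1.0000 0.0000
    outer loop
      vertex 0.0 0.0 0.0
      vertex 12.0 0.0 0.0
      vertex 12.0 0.0 19.0
    endloop
  endfacet
  facet normal 0.0000 -1.0000 0.0000
    outer loop
      vertex 0.0 0.0 0.0
      vertex 12.0 0.0 19.0
      vertex 0.0 0.0 19.0
    endloop
  endfacet
  facet normal 0.0000 1.0000 0.0000
    outer loop
      vertex 12.0 19.0 19.0
      vertex 12.0 19.0 0.0
      vertex 0.0 19.0 0.0
    endloop
  endfacet
  facet normal 0.0000 1.0000 0.0000
    outer loop
      vertex 0.0 19.0 19.0
      vertex 12.0 19.0 19.0
      vertex 0.0 19.0 0.0
    endloop
  endfacet
  facet normal -1.0000 0.0000 0.0000
    outer loop
      vertex 0.0 19.0 19.0
      vertex 0.0 19.0 0.0
      vertex 0.0 0.0 0.0
    endloop
  endfacet
  facet normal -1.0000 0.0000 0.0000
    outer loop
      vertex 0.0 0.0 19.0
      vertex 0.0 19.0 19.0
      vertex 0.0 0.0 0.0
    endloop
  endfacet
  facet normal 1.0000 0.0000 0.0000
    outer loop
      vertex 12.0 0.0 0.0
      vertex 12.0 19.0 0.0
      vertex 12.0 19.0 19.0
    endloop
  endfacet
  facet normal 1.0000 0.0000 0.0000
    outer loop
      vertex 12.0 0.0 0.0
      vertex 12.0 19.0 19.0
      vertex 12.0 0.0 19.0
    endloop
  endfacet
endsolid part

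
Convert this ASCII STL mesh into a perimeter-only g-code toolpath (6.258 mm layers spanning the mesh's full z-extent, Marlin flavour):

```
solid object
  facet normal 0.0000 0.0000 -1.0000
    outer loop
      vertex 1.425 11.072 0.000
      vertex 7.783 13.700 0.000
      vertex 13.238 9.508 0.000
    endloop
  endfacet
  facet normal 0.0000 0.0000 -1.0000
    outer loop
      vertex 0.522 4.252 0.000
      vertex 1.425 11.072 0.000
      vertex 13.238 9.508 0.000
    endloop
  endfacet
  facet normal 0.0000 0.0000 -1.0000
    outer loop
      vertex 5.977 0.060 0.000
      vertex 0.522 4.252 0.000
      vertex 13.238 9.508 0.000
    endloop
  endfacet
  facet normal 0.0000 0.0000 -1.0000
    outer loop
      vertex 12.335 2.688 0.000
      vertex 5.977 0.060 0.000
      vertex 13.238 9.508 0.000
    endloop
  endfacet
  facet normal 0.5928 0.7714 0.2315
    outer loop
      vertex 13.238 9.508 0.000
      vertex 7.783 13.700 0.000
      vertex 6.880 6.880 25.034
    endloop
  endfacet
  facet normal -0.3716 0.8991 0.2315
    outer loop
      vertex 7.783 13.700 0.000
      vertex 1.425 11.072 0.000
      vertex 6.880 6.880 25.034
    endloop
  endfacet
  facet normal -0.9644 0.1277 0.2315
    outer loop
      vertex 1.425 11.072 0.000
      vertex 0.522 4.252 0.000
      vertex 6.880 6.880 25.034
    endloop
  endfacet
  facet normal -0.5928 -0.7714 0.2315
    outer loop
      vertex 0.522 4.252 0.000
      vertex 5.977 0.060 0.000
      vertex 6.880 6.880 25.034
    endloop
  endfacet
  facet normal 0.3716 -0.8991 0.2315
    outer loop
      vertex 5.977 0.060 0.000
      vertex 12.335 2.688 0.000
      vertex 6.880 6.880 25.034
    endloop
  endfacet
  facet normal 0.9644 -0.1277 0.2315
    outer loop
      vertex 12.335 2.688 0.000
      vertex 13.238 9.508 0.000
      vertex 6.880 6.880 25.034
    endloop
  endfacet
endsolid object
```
; perimeter-only toolpath
G21 ; units = mm
G90 ; absolute positioning
G28 ; home
; layer 1
G0 Z6.258
G0 X11.649 Y8.851
G1 X7.557 Y11.995
G1 X2.789 Y10.024
G1 X2.111 Y4.909
G1 X6.203 Y1.765
G1 X10.971 Y3.736
G1 X11.649 Y8.851
; layer 2
G0 Z12.517
G0 X10.059 Y8.194
G1 X7.332 Y10.290
G1 X4.152 Y8.976
G1 X3.701 Y5.566
G1 X6.428 Y3.470
G1 X9.607 Y4.784
G1 X10.059 Y8.194
; layer 3
G0 Z18.776
G0 X8.470 Y7.537
G1 X7.106 Y8.585
G1 X5.516 Y7.928
G1 X5.291 Y6.223
G1 X6.654 Y5.175
G1 X8.244 Y5.832
G1 X8.470 Y7.537
M2 ; end

The solid is a regular 6-sided pyramid, base circumscribed radius ≈ 6.88 mm, apex at z ≈ 25 mm. Slicing at Δz = 6.258 mm — 4 equal slices spanning the solid's height, so layer i sits at z = i·h/4 — gives 3 non-empty perimeters. Each is a 6-segment closed polygon; G0 lifts to the layer z and rapids to the start vertex, then G1 traces the edges. The cross-section shrinks linearly with z (the slice at the apex is degenerate and omitted).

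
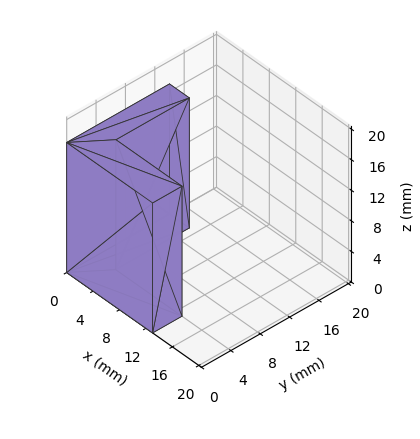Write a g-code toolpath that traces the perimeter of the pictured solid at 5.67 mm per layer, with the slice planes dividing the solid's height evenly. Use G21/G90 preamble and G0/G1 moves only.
Reading the render: the shape is an L-shaped prism: outer 13 × 14 mm, arm thicknesses ≈ 4 mm (horizontal) and 3 mm (vertical), extruded 17 mm in z (dimensions read to the nearest mm from the axis ticks). For the g-code, the solid's height is divided into equal slices at the stated Δz and each level perimeter traced with G1 moves after a G0 lift.

; perimeter-only toolpath
G21 ; units = mm
G90 ; absolute positioning
G28 ; home
; layer 1
G0 Z5.67
G0 X0.00 Y0.00
G1 X13.00 Y0.00
G1 X13.00 Y4.00
G1 X3.00 Y4.00
G1 X3.00 Y14.00
G1 X0.00 Y14.00
G1 X0.00 Y0.00
; layer 2
G0 Z11.33
G0 X0.00 Y0.00
G1 X13.00 Y0.00
G1 X13.00 Y4.00
G1 X3.00 Y4.00
G1 X3.00 Y14.00
G1 X0.00 Y14.00
G1 X0.00 Y0.00
; layer 3
G0 Z17.00
G0 X0.00 Y0.00
G1 X13.00 Y0.00
G1 X13.00 Y4.00
G1 X3.00 Y4.00
G1 X3.00 Y14.00
G1 X0.00 Y14.00
G1 X0.00 Y0.00
M2 ; end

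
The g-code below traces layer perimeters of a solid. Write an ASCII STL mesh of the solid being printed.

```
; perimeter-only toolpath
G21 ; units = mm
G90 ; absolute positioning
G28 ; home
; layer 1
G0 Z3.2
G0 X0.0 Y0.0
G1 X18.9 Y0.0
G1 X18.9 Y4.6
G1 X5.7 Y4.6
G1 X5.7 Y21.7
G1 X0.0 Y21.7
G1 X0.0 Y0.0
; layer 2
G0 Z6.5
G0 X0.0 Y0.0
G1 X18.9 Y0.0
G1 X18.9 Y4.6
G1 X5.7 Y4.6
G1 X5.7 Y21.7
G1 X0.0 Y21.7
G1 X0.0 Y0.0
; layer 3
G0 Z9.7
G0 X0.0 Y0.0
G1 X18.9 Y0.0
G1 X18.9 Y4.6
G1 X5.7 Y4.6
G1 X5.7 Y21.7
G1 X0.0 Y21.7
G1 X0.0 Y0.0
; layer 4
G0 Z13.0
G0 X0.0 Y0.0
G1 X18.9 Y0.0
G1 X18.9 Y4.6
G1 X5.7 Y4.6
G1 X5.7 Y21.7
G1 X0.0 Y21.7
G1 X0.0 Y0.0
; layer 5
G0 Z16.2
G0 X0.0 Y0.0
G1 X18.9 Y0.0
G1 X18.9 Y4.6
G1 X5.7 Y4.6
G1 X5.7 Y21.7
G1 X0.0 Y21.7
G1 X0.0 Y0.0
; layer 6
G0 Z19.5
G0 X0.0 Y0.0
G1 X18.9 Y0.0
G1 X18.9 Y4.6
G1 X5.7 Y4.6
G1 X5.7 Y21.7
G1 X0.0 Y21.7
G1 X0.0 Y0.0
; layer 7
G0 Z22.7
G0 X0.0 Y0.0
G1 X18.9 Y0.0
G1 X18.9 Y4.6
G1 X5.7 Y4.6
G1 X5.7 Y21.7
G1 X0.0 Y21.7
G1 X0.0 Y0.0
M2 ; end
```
solid part
  facet normal 0.0000 0.0000 -1.0000
    outer loop
      vertex 18.9 4.6 0.0
      vertex 18.9 0.0 0.0
      vertex 0.0 0.0 0.0
    endloop
  endfacet
  facet normal 0.0000 0.0000 -1.0000
    outer loop
      vertex 5.7 4.6 0.0
      vertex 18.9 4.6 0.0
      vertex 0.0 0.0 0.0
    endloop
  endfacet
  facet normal 0.0000 0.0000 -1.0000
    outer loop
      vertex 5.7 21.7 0.0
      vertex 5.7 4.6 0.0
      vertex 0.0 0.0 0.0
    endloop
  endfacet
  facet normal 0.0000 0.0000 -1.0000
    outer loop
      vertex 0.0 21.7 0.0
      vertex 5.7 21.7 0.0
      vertex 0.0 0.0 0.0
    endloop
  endfacet
  facet normal 0.0000 0.0000 1.0000
    outer loop
      vertex 0.0 0.0 22.7
      vertex 18.9 0.0 22.7
      vertex 18.9 4.6 22.7
    endloop
  endfacet
  facet normal 0.0000 0.0000 1.0000
    outer loop
      vertex 0.0 0.0 22.7
      vertex 18.9 4.6 22.7
      vertex 5.7 4.6 22.7
    endloop
  endfacet
  facet normal 0.0000 0.0000 1.0000
    outer loop
      vertex 0.0 0.0 22.7
      vertex 5.7 4.6 22.7
      vertex 5.7 21.7 22.7
    endloop
  endfacet
  facet normal 0.0000 0.0000 1.0000
    outer loop
      vertex 0.0 0.0 22.7
      vertex 5.7 21.7 22.7
      vertex 0.0 21.7 22.7
    endloop
  endfacet
  facet normal 0.0000 -1.0000 0.0000
    outer loop
      vertex 0.0 0.0 0.0
      vertex 18.9 0.0 0.0
      vertex 18.9 0.0 22.7
    endloop
  endfacet
  facet normal 0.0000 -1.0000 0.0000
    outer loop
      vertex 0.0 0.0 0.0
      vertex 18.9 0.0 22.7
      vertex 0.0 0.0 22.7
    endloop
  endfacet
  facet normal 1.0000 0.0000 0.0000
    outer loop
      vertex 18.9 0.0 0.0
      vertex 18.9 4.6 0.0
      vertex 18.9 4.6 22.7
    endloop
  endfacet
  facet normal 1.0000 0.0000 0.0000
    outer loop
      vertex 18.9 0.0 0.0
      vertex 18.9 4.6 22.7
      vertex 18.9 0.0 22.7
    endloop
  endfacet
  facet normal 0.0000 1.0000 0.0000
    outer loop
      vertex 18.9 4.6 0.0
      vertex 5.7 4.6 0.0
      vertex 5.7 4.6 22.7
    endloop
  endfacet
  facet normal 0.0000 1.0000 0.0000
    outer loop
      vertex 18.9 4.6 0.0
      vertex 5.7 4.6 22.7
      vertex 18.9 4.6 22.7
    endloop
  endfacet
  facet normal 1.0000 0.0000 0.0000
    outer loop
      vertex 5.7 4.6 0.0
      vertex 5.7 21.7 0.0
      vertex 5.7 21.7 22.7
    endloop
  endfacet
  facet normal 1.0000 0.0000 0.0000
    outer loop
      vertex 5.7 4.6 0.0
      vertex 5.7 21.7 22.7
      vertex 5.7 4.6 22.7
    endloop
  endfacet
  facet normal 0.0000 1.0000 0.0000
    outer loop
      vertex 5.7 21.7 0.0
      vertex 0.0 21.7 0.0
      vertex 0.0 21.7 22.7
    endloop
  endfacet
  facet normal 0.0000 1.0000 0.0000
    outer loop
      vertex 5.7 21.7 0.0
      vertex 0.0 21.7 22.7
      vertex 5.7 21.7 22.7
    endloop
  endfacet
  facet normal -1.0000 0.0000 0.0000
    outer loop
      vertex 0.0 21.7 0.0
      vertex 0.0 0.0 0.0
      vertex 0.0 0.0 22.7
    endloop
  endfacet
  facet normal -1.0000 0.0000 0.0000
    outer loop
      vertex 0.0 21.7 0.0
      vertex 0.0 0.0 22.7
      vertex 0.0 21.7 22.7
    endloop
  endfacet
endsolid part

The G0 Z moves step by Δz≈3.2 mm. Every layer's G1 loop is the same polygon, so the solid is a straight extrusion of it from z=0 to z≈22.7. Closing with flat bottom and top caps and triangulating gives 20 facets — an L-shaped prism: outer 18.9 × 21.7 mm, arm thicknesses ≈ 4.6 mm (horizontal) and 5.7 mm (vertical), extruded 22.7 mm in z.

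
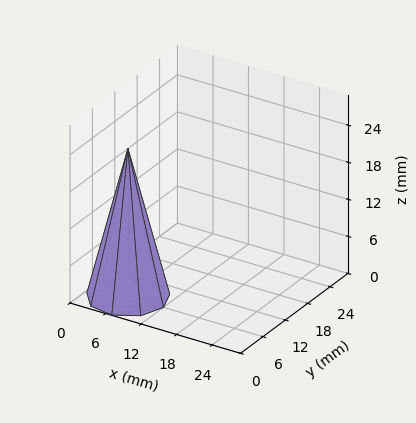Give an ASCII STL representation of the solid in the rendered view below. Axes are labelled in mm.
Reading the render: the shape is a regular 9-sided pyramid, base circumscribed radius ≈ 6 mm, apex at z ≈ 24 mm (dimensions read to the nearest mm from the axis ticks). For the STL, each face is triangulated and given an outward normal.

solid part
  facet normal 0.0000 0.0000 -1.0000
    outer loop
      vertex 7.0 11.9 0.0
      vertex 10.6 9.9 0.0
      vertex 12.0 6.0 0.0
    endloop
  endfacet
  facet normal 0.0000 0.0000 -1.0000
    outer loop
      vertex 3.0 11.2 0.0
      vertex 7.0 11.9 0.0
      vertex 12.0 6.0 0.0
    endloop
  endfacet
  facet normal 0.0000 0.0000 -1.0000
    outer loop
      vertex 0.4 8.1 0.0
      vertex 3.0 11.2 0.0
      vertex 12.0 6.0 0.0
    endloop
  endfacet
  facet normal 0.0000 0.0000 -1.0000
    outer loop
      vertex 0.4 3.9 0.0
      vertex 0.4 8.1 0.0
      vertex 12.0 6.0 0.0
    endloop
  endfacet
  facet normal 0.0000 0.0000 -1.0000
    outer loop
      vertex 3.0 0.8 0.0
      vertex 0.4 3.9 0.0
      vertex 12.0 6.0 0.0
    endloop
  endfacet
  facet normal 0.0000 0.0000 -1.0000
    outer loop
      vertex 7.0 0.1 0.0
      vertex 3.0 0.8 0.0
      vertex 12.0 6.0 0.0
    endloop
  endfacet
  facet normal 0.0000 0.0000 -1.0000
    outer loop
      vertex 10.6 2.1 0.0
      vertex 7.0 0.1 0.0
      vertex 12.0 6.0 0.0
    endloop
  endfacet
  facet normal 0.9162 0.3289 0.2290
    outer loop
      vertex 12.0 6.0 0.0
      vertex 10.6 9.9 0.0
      vertex 6.0 6.0 24.0
    endloop
  endfacet
  facet normal 0.4728 0.8510 0.2289
    outer loop
      vertex 10.6 9.9 0.0
      vertex 7.0 11.9 0.0
      vertex 6.0 6.0 24.0
    endloop
  endfacet
  facet normal -0.1678 0.9589 0.2287
    outer loop
      vertex 7.0 11.9 0.0
      vertex 3.0 11.2 0.0
      vertex 6.0 6.0 24.0
    endloop
  endfacet
  facet normal -0.7459 0.6256 0.2288
    outer loop
      vertex 3.0 11.2 0.0
      vertex 0.4 8.1 0.0
      vertex 6.0 6.0 24.0
    endloop
  endfacet
  facet normal -0.9738 0.0000 0.2272
    outer loop
      vertex 0.4 8.1 0.0
      vertex 0.4 3.9 0.0
      vertex 6.0 6.0 24.0
    endloop
  endfacet
  facet normal -0.7459 -0.6256 0.2288
    outer loop
      vertex 0.4 3.9 0.0
      vertex 3.0 0.8 0.0
      vertex 6.0 6.0 24.0
    endloop
  endfacet
  facet normal -0.1678 -0.9589 0.2287
    outer loop
      vertex 3.0 0.8 0.0
      vertex 7.0 0.1 0.0
      vertex 6.0 6.0 24.0
    endloop
  endfacet
  facet normal 0.4728 -0.8510 0.2289
    outer loop
      vertex 7.0 0.1 0.0
      vertex 10.6 2.1 0.0
      vertex 6.0 6.0 24.0
    endloop
  endfacet
  facet normal 0.9162 -0.3289 0.2290
    outer loop
      vertex 10.6 2.1 0.0
      vertex 12.0 6.0 0.0
      vertex 6.0 6.0 24.0
    endloop
  endfacet
endsolid part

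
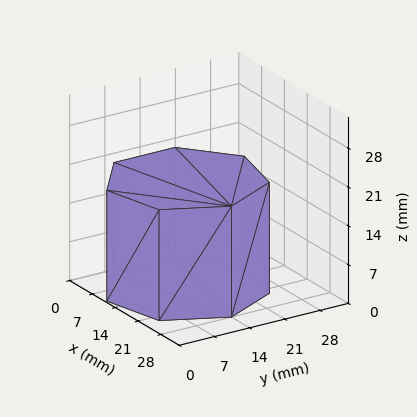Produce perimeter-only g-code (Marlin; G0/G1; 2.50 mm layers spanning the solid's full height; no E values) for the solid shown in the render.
Reading the render: the shape is a regular 7-sided prism (a cylinder approximated with 7 flat sides), circumscribed radius ≈ 14 mm, height ≈ 20 mm (dimensions read to the nearest mm from the axis ticks). For the g-code, the solid's height is divided into equal slices at the stated Δz and each level perimeter traced with G1 moves after a G0 lift.

; perimeter-only toolpath
G21 ; units = mm
G90 ; absolute positioning
G28 ; home
; layer 1
G0 Z2.50
G0 X28.00 Y14.00
G1 X22.73 Y24.95
G1 X10.88 Y27.65
G1 X1.39 Y20.07
G1 X1.39 Y7.93
G1 X10.88 Y0.35
G1 X22.73 Y3.05
G1 X28.00 Y14.00
; layer 2
G0 Z5.00
G0 X28.00 Y14.00
G1 X22.73 Y24.95
G1 X10.88 Y27.65
G1 X1.39 Y20.07
G1 X1.39 Y7.93
G1 X10.88 Y0.35
G1 X22.73 Y3.05
G1 X28.00 Y14.00
; layer 3
G0 Z7.50
G0 X28.00 Y14.00
G1 X22.73 Y24.95
G1 X10.88 Y27.65
G1 X1.39 Y20.07
G1 X1.39 Y7.93
G1 X10.88 Y0.35
G1 X22.73 Y3.05
G1 X28.00 Y14.00
; layer 4
G0 Z10.00
G0 X28.00 Y14.00
G1 X22.73 Y24.95
G1 X10.88 Y27.65
G1 X1.39 Y20.07
G1 X1.39 Y7.93
G1 X10.88 Y0.35
G1 X22.73 Y3.05
G1 X28.00 Y14.00
; layer 5
G0 Z12.50
G0 X28.00 Y14.00
G1 X22.73 Y24.95
G1 X10.88 Y27.65
G1 X1.39 Y20.07
G1 X1.39 Y7.93
G1 X10.88 Y0.35
G1 X22.73 Y3.05
G1 X28.00 Y14.00
; layer 6
G0 Z15.00
G0 X28.00 Y14.00
G1 X22.73 Y24.95
G1 X10.88 Y27.65
G1 X1.39 Y20.07
G1 X1.39 Y7.93
G1 X10.88 Y0.35
G1 X22.73 Y3.05
G1 X28.00 Y14.00
; layer 7
G0 Z17.50
G0 X28.00 Y14.00
G1 X22.73 Y24.95
G1 X10.88 Y27.65
G1 X1.39 Y20.07
G1 X1.39 Y7.93
G1 X10.88 Y0.35
G1 X22.73 Y3.05
G1 X28.00 Y14.00
; layer 8
G0 Z20.00
G0 X28.00 Y14.00
G1 X22.73 Y24.95
G1 X10.88 Y27.65
G1 X1.39 Y20.07
G1 X1.39 Y7.93
G1 X10.88 Y0.35
G1 X22.73 Y3.05
G1 X28.00 Y14.00
M2 ; end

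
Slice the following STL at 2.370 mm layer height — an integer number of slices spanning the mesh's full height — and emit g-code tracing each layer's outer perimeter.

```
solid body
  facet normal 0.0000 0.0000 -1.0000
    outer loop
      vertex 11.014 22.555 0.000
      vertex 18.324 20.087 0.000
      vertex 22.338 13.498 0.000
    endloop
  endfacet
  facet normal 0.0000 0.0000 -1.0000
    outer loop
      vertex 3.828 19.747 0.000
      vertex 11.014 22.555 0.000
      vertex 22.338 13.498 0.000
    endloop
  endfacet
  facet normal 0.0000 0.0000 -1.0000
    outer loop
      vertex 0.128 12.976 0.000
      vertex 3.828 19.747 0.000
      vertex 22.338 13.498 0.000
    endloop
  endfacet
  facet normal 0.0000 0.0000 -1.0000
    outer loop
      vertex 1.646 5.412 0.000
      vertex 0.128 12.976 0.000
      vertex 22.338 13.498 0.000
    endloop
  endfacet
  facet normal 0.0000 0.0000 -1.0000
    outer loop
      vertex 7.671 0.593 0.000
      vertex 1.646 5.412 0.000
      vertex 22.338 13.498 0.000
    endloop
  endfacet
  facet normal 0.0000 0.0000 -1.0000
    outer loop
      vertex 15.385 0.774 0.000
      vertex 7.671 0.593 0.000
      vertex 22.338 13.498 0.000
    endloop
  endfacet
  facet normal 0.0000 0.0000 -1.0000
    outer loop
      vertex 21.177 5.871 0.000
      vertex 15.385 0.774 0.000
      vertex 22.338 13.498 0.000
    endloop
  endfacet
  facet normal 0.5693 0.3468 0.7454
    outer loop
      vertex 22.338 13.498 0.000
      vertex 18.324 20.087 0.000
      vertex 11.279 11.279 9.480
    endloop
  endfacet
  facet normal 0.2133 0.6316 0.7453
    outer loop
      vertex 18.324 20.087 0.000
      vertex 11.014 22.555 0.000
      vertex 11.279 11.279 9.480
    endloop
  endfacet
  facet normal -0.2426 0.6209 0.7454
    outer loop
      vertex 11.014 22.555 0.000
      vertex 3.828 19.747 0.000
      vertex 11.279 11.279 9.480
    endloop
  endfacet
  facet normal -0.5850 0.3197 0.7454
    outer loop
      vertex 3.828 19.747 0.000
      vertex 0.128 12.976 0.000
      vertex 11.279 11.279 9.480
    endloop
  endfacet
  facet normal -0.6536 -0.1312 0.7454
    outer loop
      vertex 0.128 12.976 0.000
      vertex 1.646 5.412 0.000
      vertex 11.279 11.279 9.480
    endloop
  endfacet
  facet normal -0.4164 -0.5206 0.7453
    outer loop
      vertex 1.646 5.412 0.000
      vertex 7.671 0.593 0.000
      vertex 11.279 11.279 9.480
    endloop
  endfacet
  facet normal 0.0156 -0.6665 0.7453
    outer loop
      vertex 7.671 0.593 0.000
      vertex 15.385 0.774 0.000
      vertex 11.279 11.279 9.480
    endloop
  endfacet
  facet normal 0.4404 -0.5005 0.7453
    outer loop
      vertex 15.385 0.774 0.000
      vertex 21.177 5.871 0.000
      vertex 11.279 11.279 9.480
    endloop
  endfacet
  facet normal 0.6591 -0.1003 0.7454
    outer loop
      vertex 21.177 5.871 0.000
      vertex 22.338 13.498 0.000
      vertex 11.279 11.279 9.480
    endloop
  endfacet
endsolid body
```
; perimeter-only toolpath
G21 ; units = mm
G90 ; absolute positioning
G28 ; home
; layer 1
G0 Z2.370
G0 X19.573 Y12.943
G1 X16.563 Y17.885
G1 X11.080 Y19.736
G1 X5.691 Y17.630
G1 X2.916 Y12.552
G1 X4.054 Y6.879
G1 X8.573 Y3.264
G1 X14.358 Y3.400
G1 X18.703 Y7.223
G1 X19.573 Y12.943
; layer 2
G0 Z4.740
G0 X16.809 Y12.389
G1 X14.802 Y15.683
G1 X11.146 Y16.917
G1 X7.553 Y15.513
G1 X5.704 Y12.128
G1 X6.463 Y8.345
G1 X9.475 Y5.936
G1 X13.332 Y6.027
G1 X16.228 Y8.575
G1 X16.809 Y12.389
; layer 3
G0 Z7.110
G0 X14.044 Y11.834
G1 X13.040 Y13.481
G1 X11.213 Y14.098
G1 X9.416 Y13.396
G1 X8.491 Y11.703
G1 X8.871 Y9.812
G1 X10.377 Y8.608
G1 X12.306 Y8.653
G1 X13.754 Y9.927
G1 X14.044 Y11.834
M2 ; end

The solid is a regular 9-sided pyramid, base circumscribed radius ≈ 11.3 mm, apex at z ≈ 9.48 mm. Slicing at Δz = 2.370 mm — 4 equal slices spanning the solid's height, so layer i sits at z = i·h/4 — gives 3 non-empty perimeters. Each is a 9-segment closed polygon; G0 lifts to the layer z and rapids to the start vertex, then G1 traces the edges. The cross-section shrinks linearly with z (the slice at the apex is degenerate and omitted).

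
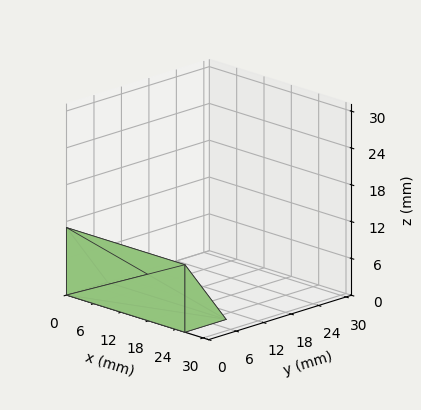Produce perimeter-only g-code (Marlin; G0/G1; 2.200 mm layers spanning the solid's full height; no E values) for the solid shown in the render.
Reading the render: the shape is a wedge (ramp): 26 × 9 mm base, rising to 11 mm along the y=0 edge and sloping linearly to z=0 at y=9 (dimensions read to the nearest mm from the axis ticks). For the g-code, the solid's height is divided into equal slices at the stated Δz and each level perimeter traced with G1 moves after a G0 lift.

; perimeter-only toolpath
G21 ; units = mm
G90 ; absolute positioning
G28 ; home
; layer 1
G0 Z2.200
G0 X0.000 Y0.000
G1 X26.000 Y0.000
G1 X26.000 Y7.200
G1 X0.000 Y7.200
G1 X0.000 Y0.000
; layer 2
G0 Z4.400
G0 X0.000 Y0.000
G1 X26.000 Y0.000
G1 X26.000 Y5.400
G1 X0.000 Y5.400
G1 X0.000 Y0.000
; layer 3
G0 Z6.600
G0 X0.000 Y0.000
G1 X26.000 Y0.000
G1 X26.000 Y3.600
G1 X0.000 Y3.600
G1 X0.000 Y0.000
; layer 4
G0 Z8.800
G0 X0.000 Y0.000
G1 X26.000 Y0.000
G1 X26.000 Y1.800
G1 X0.000 Y1.800
G1 X0.000 Y0.000
M2 ; end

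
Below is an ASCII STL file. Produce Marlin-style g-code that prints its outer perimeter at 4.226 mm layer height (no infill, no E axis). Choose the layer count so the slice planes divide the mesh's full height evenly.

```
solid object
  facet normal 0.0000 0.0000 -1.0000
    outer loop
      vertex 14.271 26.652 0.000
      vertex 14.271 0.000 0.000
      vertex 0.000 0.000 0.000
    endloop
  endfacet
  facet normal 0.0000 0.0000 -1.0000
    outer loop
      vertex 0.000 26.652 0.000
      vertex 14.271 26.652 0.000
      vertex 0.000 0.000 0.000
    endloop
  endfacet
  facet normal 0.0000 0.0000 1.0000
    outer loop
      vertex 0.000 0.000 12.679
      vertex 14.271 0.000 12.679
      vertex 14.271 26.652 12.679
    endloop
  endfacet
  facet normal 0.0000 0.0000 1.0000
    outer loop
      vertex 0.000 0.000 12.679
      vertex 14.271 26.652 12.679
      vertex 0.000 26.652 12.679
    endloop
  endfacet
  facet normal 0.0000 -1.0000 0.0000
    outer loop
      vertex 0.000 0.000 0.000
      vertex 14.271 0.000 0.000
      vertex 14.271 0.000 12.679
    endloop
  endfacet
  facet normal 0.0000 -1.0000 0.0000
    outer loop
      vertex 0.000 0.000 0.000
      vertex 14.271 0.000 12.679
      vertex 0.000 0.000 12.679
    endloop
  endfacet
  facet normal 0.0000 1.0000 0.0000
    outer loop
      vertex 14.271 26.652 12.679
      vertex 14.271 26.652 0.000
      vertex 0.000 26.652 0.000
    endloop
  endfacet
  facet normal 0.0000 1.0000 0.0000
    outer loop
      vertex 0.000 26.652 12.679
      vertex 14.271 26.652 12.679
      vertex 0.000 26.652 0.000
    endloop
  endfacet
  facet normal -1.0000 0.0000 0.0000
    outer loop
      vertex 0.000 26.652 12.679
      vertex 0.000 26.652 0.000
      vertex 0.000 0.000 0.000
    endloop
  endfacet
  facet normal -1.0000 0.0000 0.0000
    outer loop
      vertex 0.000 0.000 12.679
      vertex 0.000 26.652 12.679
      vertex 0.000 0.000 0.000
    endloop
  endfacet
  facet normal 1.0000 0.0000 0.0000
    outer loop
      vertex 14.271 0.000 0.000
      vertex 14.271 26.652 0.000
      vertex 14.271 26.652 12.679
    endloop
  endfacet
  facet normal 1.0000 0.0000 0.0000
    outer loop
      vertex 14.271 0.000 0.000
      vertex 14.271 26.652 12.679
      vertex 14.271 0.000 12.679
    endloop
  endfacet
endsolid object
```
; perimeter-only toolpath
G21 ; units = mm
G90 ; absolute positioning
G28 ; home
; layer 1
G0 Z4.226
G0 X0.000 Y0.000
G1 X14.271 Y0.000
G1 X14.271 Y26.652
G1 X0.000 Y26.652
G1 X0.000 Y0.000
; layer 2
G0 Z8.453
G0 X0.000 Y0.000
G1 X14.271 Y0.000
G1 X14.271 Y26.652
G1 X0.000 Y26.652
G1 X0.000 Y0.000
; layer 3
G0 Z12.679
G0 X0.000 Y0.000
G1 X14.271 Y0.000
G1 X14.271 Y26.652
G1 X0.000 Y26.652
G1 X0.000 Y0.000
M2 ; end

The solid is a rectangular box, roughly 14.3 × 26.7 mm footprint and 12.7 mm tall. Slicing at Δz = 4.226 mm — 3 equal slices spanning the solid's height, so layer i sits at z = i·h/3 — gives 3 non-empty perimeters. Each is a 4-segment closed polygon; G0 lifts to the layer z and rapids to the start vertex, then G1 traces the edges.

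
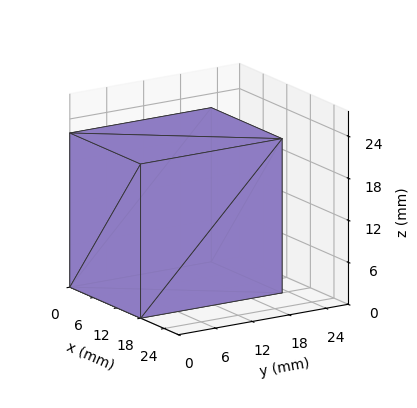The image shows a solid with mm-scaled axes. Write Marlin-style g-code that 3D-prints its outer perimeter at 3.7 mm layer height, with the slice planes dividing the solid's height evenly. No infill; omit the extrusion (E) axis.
Reading the render: the shape is a rectangular box, roughly 18 × 23 mm footprint and 22 mm tall (dimensions read to the nearest mm from the axis ticks). For the g-code, the solid's height is divided into equal slices at the stated Δz and each level perimeter traced with G1 moves after a G0 lift.

; perimeter-only toolpath
G21 ; units = mm
G90 ; absolute positioning
G28 ; home
; layer 1
G0 Z3.7
G0 X0.0 Y0.0
G1 X18.0 Y0.0
G1 X18.0 Y23.0
G1 X0.0 Y23.0
G1 X0.0 Y0.0
; layer 2
G0 Z7.3
G0 X0.0 Y0.0
G1 X18.0 Y0.0
G1 X18.0 Y23.0
G1 X0.0 Y23.0
G1 X0.0 Y0.0
; layer 3
G0 Z11.0
G0 X0.0 Y0.0
G1 X18.0 Y0.0
G1 X18.0 Y23.0
G1 X0.0 Y23.0
G1 X0.0 Y0.0
; layer 4
G0 Z14.7
G0 X0.0 Y0.0
G1 X18.0 Y0.0
G1 X18.0 Y23.0
G1 X0.0 Y23.0
G1 X0.0 Y0.0
; layer 5
G0 Z18.3
G0 X0.0 Y0.0
G1 X18.0 Y0.0
G1 X18.0 Y23.0
G1 X0.0 Y23.0
G1 X0.0 Y0.0
; layer 6
G0 Z22.0
G0 X0.0 Y0.0
G1 X18.0 Y0.0
G1 X18.0 Y23.0
G1 X0.0 Y23.0
G1 X0.0 Y0.0
M2 ; end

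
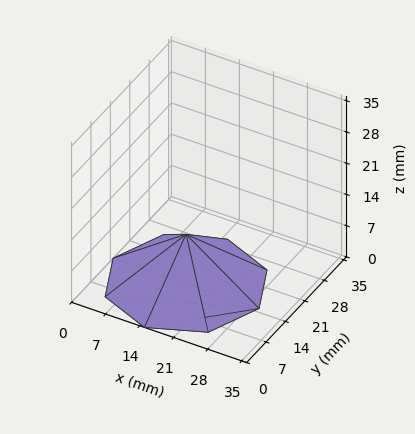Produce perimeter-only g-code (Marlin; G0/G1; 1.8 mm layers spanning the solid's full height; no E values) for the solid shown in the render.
Reading the render: the shape is a regular 8-sided pyramid, base circumscribed radius ≈ 15 mm, apex at z ≈ 11 mm (dimensions read to the nearest mm from the axis ticks). For the g-code, the solid's height is divided into equal slices at the stated Δz and each level perimeter traced with G1 moves after a G0 lift.

; perimeter-only toolpath
G21 ; units = mm
G90 ; absolute positioning
G28 ; home
; layer 1
G0 Z1.8
G0 X27.5 Y15.0
G1 X23.8 Y23.8
G1 X15.0 Y27.5
G1 X6.2 Y23.8
G1 X2.5 Y15.0
G1 X6.2 Y6.2
G1 X15.0 Y2.5
G1 X23.8 Y6.2
G1 X27.5 Y15.0
; layer 2
G0 Z3.7
G0 X25.0 Y15.0
G1 X22.1 Y22.1
G1 X15.0 Y25.0
G1 X7.9 Y22.1
G1 X5.0 Y15.0
G1 X7.9 Y7.9
G1 X15.0 Y5.0
G1 X22.1 Y7.9
G1 X25.0 Y15.0
; layer 3
G0 Z5.5
G0 X22.5 Y15.0
G1 X20.3 Y20.3
G1 X15.0 Y22.5
G1 X9.7 Y20.3
G1 X7.5 Y15.0
G1 X9.7 Y9.7
G1 X15.0 Y7.5
G1 X20.3 Y9.7
G1 X22.5 Y15.0
; layer 4
G0 Z7.3
G0 X20.0 Y15.0
G1 X18.5 Y18.5
G1 X15.0 Y20.0
G1 X11.5 Y18.5
G1 X10.0 Y15.0
G1 X11.5 Y11.5
G1 X15.0 Y10.0
G1 X18.5 Y11.5
G1 X20.0 Y15.0
; layer 5
G0 Z9.2
G0 X17.5 Y15.0
G1 X16.8 Y16.8
G1 X15.0 Y17.5
G1 X13.2 Y16.8
G1 X12.5 Y15.0
G1 X13.2 Y13.2
G1 X15.0 Y12.5
G1 X16.8 Y13.2
G1 X17.5 Y15.0
M2 ; end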